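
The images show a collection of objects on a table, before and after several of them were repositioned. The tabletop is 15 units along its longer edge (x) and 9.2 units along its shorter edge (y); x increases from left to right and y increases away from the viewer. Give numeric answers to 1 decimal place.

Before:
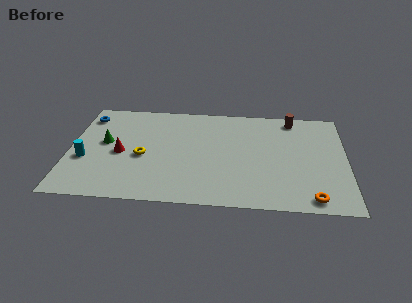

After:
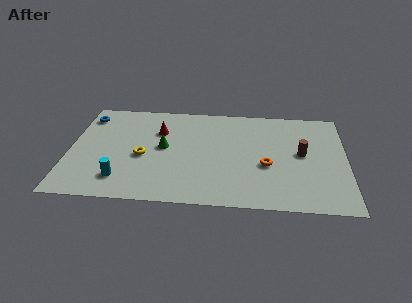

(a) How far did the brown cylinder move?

3.2

From (12.1, 8.1) to (12.6, 4.9), the brown cylinder covered √(0.5² + 3.2²) ≈ 3.2 units.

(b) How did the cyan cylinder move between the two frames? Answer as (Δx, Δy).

(2.0, -1.6)

From the two frames, the cyan cylinder sits at roughly (0.9, 3.5) before and (2.9, 1.9) after.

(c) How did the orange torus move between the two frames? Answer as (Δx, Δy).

(-2.4, 2.7)

The orange torus was at about (13.1, 1.0) and moved to about (10.7, 3.7).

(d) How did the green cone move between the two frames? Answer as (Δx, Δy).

(3.2, -0.2)

From the two frames, the green cone sits at roughly (1.9, 5.1) before and (5.1, 4.9) after.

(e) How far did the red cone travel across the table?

3.0

The red cone moved from about (2.8, 4.2) to (4.8, 6.4), a distance of √(2.0² + 2.2²) ≈ 3.0.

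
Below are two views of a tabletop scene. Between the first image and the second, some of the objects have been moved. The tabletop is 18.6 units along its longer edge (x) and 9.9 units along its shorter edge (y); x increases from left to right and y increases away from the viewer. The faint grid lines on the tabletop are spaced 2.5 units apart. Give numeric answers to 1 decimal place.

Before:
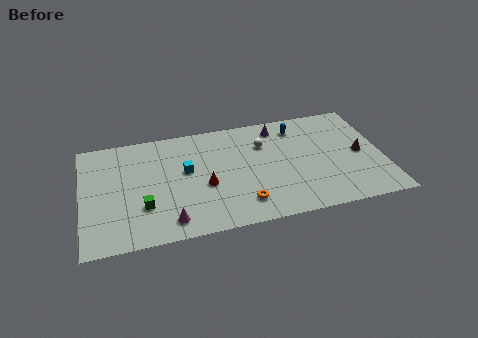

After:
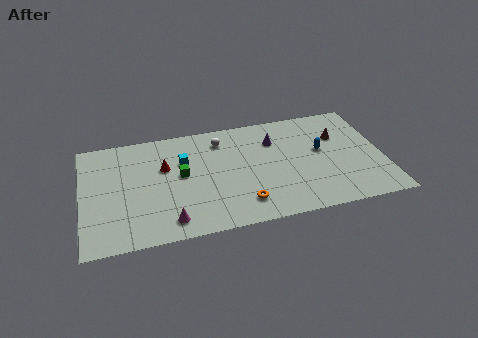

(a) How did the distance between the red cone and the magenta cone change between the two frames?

+1.3

They were about 3.5 units apart before and 4.8 after — 1.3 units further apart.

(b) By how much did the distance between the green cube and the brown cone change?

-3.6

The distance was about 13.6 in the first image and 10.0 in the second, so they moved 3.6 units closer together.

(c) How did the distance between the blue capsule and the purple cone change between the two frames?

+2.0

The distance was about 1.2 in the first image and 3.2 in the second, so they moved 2.0 units further apart.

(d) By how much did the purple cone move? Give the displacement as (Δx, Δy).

(-0.3, -1.2)

The purple cone was at about (12.3, 8.4) and moved to about (12.0, 7.2).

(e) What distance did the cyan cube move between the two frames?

0.9

The cyan cube moved from about (6.4, 5.7) to (6.3, 6.6), a distance of √(0.1² + 0.9²) ≈ 0.9.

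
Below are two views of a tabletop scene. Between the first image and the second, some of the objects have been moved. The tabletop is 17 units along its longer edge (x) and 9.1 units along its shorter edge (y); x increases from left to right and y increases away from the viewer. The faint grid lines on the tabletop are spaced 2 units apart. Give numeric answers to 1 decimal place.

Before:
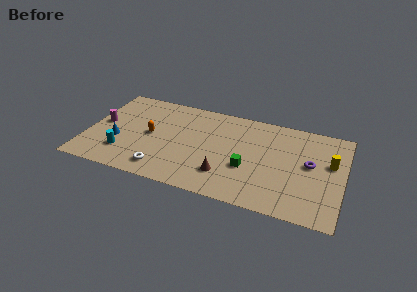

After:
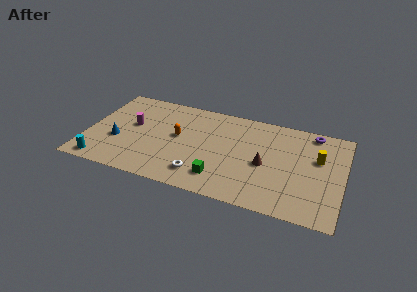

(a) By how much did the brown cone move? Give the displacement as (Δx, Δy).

(2.5, 1.8)

The brown cone was at about (9.4, 2.3) and moved to about (11.9, 4.1).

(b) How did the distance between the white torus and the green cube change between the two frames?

-4.5

Before: roughly 5.8 units apart; after: 1.3. That's 4.5 units closer together.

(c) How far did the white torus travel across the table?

2.5

The white torus was near (5.3, 1.5) before and (7.8, 1.8) after, so it travelled √(2.5² + 0.3²) ≈ 2.5 units.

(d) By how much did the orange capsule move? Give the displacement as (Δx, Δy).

(1.8, 0.4)

The orange capsule was at about (4.2, 4.6) and moved to about (6.0, 5.0).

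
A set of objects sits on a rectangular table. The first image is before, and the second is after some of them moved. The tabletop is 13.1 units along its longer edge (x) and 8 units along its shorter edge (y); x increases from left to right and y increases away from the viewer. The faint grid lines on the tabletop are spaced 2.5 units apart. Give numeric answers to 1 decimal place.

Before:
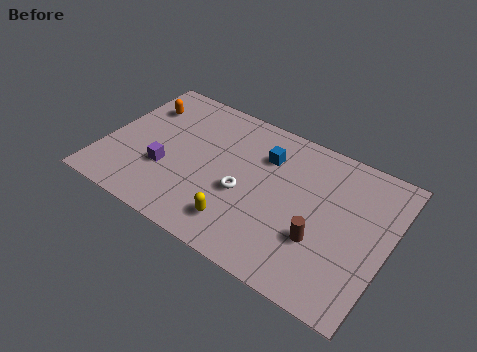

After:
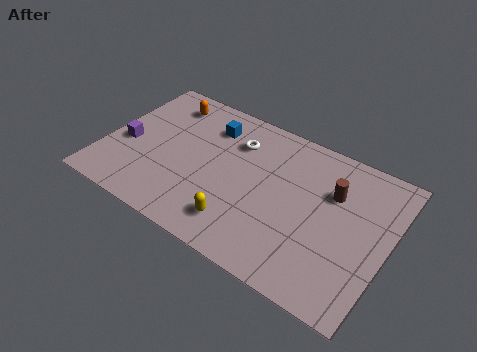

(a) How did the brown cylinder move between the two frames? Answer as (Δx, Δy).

(0.2, 2.7)

From the two frames, the brown cylinder sits at roughly (10.2, 2.7) before and (10.4, 5.4) after.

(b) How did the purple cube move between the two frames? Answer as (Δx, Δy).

(-2.0, 0.6)

From the two frames, the purple cube sits at roughly (3.0, 2.8) before and (1.0, 3.4) after.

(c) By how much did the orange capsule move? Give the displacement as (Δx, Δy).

(1.0, 0.7)

The orange capsule started near (1.3, 5.9) and ended near (2.3, 6.6).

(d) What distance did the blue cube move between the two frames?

2.7

The blue cube moved from about (7.2, 5.8) to (4.5, 6.2), a distance of √(2.7² + 0.4²) ≈ 2.7.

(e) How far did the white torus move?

2.7

The white torus was near (6.6, 3.3) before and (5.8, 5.9) after, so it travelled √(0.8² + 2.6²) ≈ 2.7 units.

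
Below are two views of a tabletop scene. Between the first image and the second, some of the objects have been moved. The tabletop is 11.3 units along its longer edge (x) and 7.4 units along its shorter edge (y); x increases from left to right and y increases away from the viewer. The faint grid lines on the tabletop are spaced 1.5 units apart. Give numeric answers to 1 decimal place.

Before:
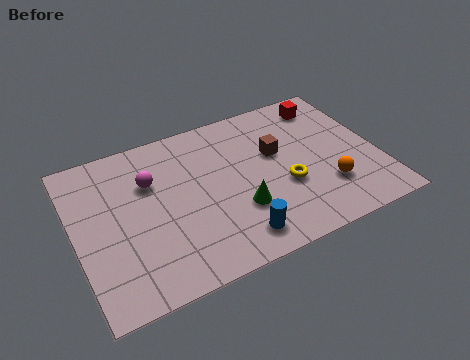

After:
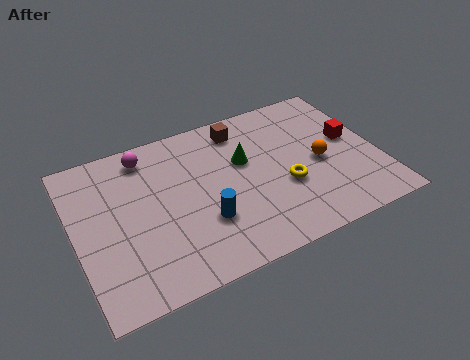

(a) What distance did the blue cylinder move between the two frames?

1.6

From (5.6, 1.2) to (4.6, 2.4), the blue cylinder covered √(1.0² + 1.2²) ≈ 1.6 units.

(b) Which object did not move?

the yellow torus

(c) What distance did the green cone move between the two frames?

2.3

The green cone moved from about (5.9, 2.4) to (6.4, 4.6), a distance of √(0.5² + 2.2²) ≈ 2.3.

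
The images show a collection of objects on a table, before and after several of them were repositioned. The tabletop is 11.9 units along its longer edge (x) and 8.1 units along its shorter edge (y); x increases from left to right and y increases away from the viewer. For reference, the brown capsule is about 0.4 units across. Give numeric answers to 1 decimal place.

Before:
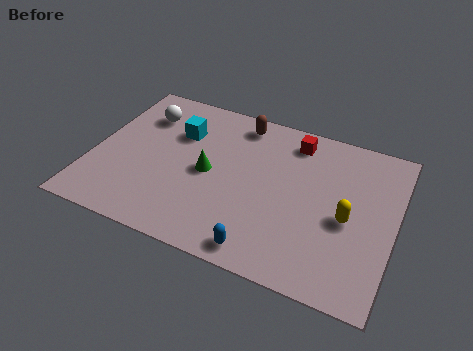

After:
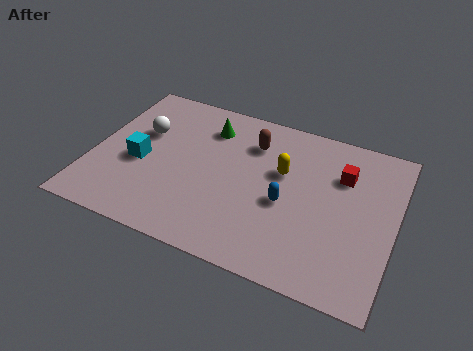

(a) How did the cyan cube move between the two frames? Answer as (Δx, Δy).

(-1.3, -2.1)

From the two frames, the cyan cube sits at roughly (3.2, 5.6) before and (1.9, 3.5) after.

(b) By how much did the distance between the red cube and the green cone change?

+1.2

The distance was about 4.2 in the first image and 5.4 in the second, so they moved 1.2 units further apart.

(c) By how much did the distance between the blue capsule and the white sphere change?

-1.4

They were about 7.5 units apart before and 6.1 after — 1.4 units closer together.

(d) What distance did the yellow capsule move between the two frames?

3.0

The yellow capsule was near (10.1, 3.6) before and (7.4, 5.0) after, so it travelled √(2.7² + 1.4²) ≈ 3.0 units.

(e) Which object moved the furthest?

the yellow capsule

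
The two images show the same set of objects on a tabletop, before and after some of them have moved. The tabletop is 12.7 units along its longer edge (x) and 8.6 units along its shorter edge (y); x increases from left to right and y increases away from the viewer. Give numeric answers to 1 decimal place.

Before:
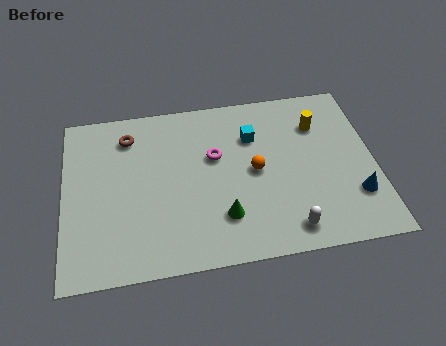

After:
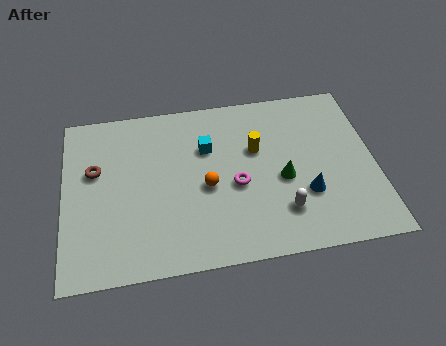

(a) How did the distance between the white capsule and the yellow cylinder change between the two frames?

-1.9

They were about 5.3 units apart before and 3.4 after — 1.9 units closer together.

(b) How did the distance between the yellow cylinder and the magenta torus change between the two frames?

-2.5

They were about 4.4 units apart before and 1.9 after — 2.5 units closer together.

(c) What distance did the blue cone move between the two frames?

2.0

From (11.8, 2.4) to (9.8, 2.8), the blue cone covered √(2.0² + 0.4²) ≈ 2.0 units.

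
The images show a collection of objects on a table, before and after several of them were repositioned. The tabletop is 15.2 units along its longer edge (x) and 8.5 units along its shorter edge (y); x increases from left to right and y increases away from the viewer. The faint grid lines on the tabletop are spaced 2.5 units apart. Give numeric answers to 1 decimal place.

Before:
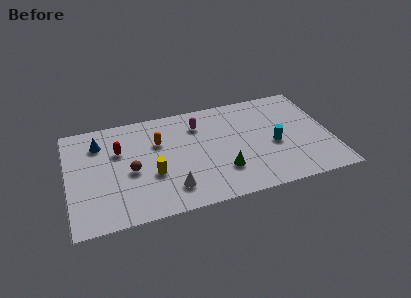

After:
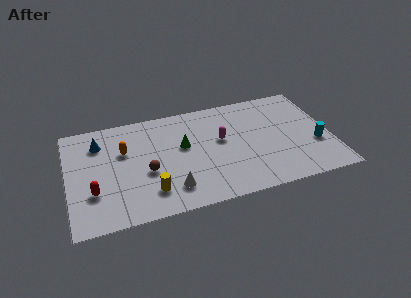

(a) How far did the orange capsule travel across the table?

2.0

From (5.3, 5.7) to (3.3, 5.5), the orange capsule covered √(2.0² + 0.2²) ≈ 2.0 units.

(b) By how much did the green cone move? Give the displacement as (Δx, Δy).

(-2.1, 2.6)

From the two frames, the green cone sits at roughly (8.8, 2.4) before and (6.7, 5.0) after.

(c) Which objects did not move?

the blue cone and the white cone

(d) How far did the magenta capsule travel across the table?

2.0

The magenta capsule moved from about (7.7, 6.5) to (8.9, 4.9), a distance of √(1.2² + 1.6²) ≈ 2.0.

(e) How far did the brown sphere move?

0.9

The brown sphere moved from about (3.6, 3.8) to (4.5, 3.5), a distance of √(0.9² + 0.3²) ≈ 0.9.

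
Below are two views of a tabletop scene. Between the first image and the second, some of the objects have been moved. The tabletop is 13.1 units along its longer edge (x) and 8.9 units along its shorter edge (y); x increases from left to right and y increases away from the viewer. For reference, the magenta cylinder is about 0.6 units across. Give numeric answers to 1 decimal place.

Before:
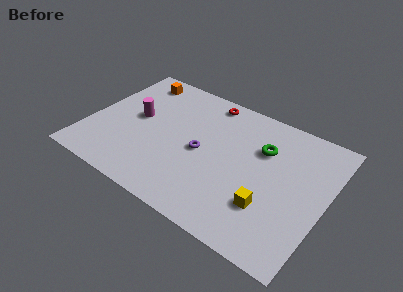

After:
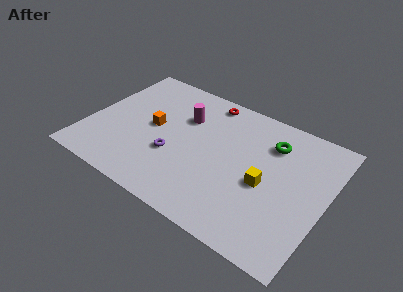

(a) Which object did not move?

the red torus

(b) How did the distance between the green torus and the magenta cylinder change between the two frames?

-2.2

Before: roughly 7.0 units apart; after: 4.8. That's 2.2 units closer together.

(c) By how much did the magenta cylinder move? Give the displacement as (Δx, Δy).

(2.5, 1.3)

From the two frames, the magenta cylinder sits at roughly (2.5, 4.8) before and (5.0, 6.1) after.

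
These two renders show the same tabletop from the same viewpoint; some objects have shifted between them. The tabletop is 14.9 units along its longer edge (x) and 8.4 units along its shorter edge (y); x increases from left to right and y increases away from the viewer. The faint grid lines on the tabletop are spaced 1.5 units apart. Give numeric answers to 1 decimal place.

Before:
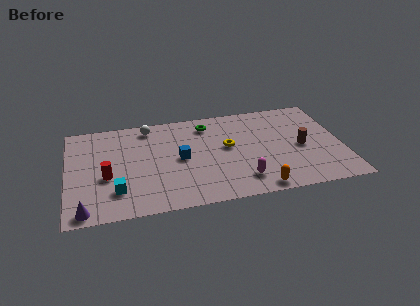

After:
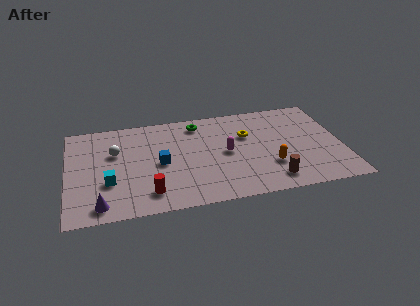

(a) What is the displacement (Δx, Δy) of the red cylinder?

(2.2, -1.8)

The red cylinder was at about (2.1, 3.4) and moved to about (4.3, 1.6).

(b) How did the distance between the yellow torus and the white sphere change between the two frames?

+2.3

The distance was about 4.9 in the first image and 7.2 in the second, so they moved 2.3 units further apart.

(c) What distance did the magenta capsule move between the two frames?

2.6

The magenta capsule was near (9.3, 1.7) before and (8.6, 4.2) after, so it travelled √(0.7² + 2.5²) ≈ 2.6 units.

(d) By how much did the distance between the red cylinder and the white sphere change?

-0.4

They were about 4.6 units apart before and 4.2 after — 0.4 units closer together.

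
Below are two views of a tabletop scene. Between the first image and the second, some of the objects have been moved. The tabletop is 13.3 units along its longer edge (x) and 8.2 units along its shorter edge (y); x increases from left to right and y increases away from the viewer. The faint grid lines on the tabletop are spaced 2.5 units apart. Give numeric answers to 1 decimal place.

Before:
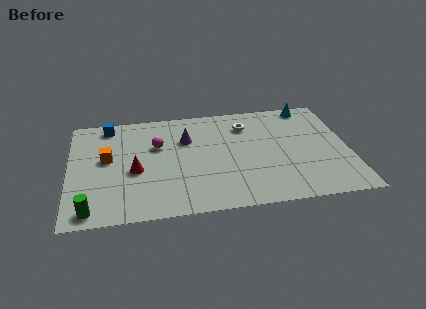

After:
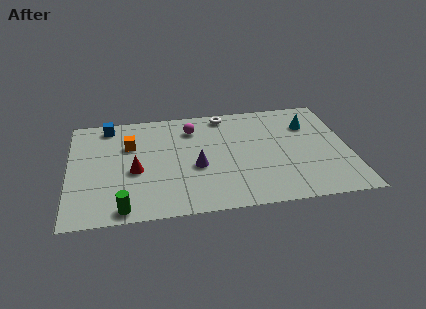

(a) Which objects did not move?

the blue cube and the red cone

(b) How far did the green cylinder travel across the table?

1.5

The green cylinder moved from about (1.0, 0.9) to (2.5, 0.8), a distance of √(1.5² + 0.1²) ≈ 1.5.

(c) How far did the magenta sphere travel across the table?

2.0

The magenta sphere moved from about (4.2, 5.3) to (5.9, 6.4), a distance of √(1.7² + 1.1²) ≈ 2.0.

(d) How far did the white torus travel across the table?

1.4

The white torus was near (8.5, 6.3) before and (7.5, 7.3) after, so it travelled √(1.0² + 1.0²) ≈ 1.4 units.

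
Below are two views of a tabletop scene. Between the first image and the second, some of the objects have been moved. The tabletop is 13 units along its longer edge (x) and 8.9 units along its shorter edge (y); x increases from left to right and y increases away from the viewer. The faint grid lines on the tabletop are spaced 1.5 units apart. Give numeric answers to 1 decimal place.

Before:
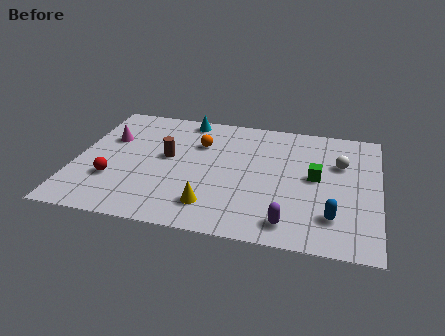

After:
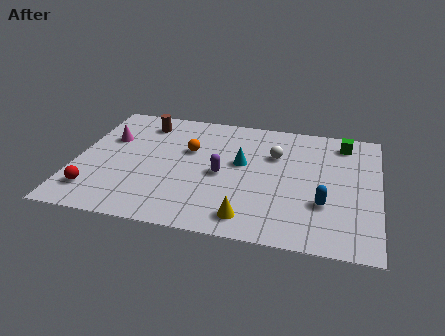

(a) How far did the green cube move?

3.0

The green cube was near (10.3, 4.7) before and (11.4, 7.5) after, so it travelled √(1.1² + 2.8²) ≈ 3.0 units.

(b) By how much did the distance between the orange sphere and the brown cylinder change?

+0.9

The distance was about 1.8 in the first image and 2.7 in the second, so they moved 0.9 units further apart.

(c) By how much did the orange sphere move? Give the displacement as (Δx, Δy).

(-0.4, -0.6)

The orange sphere started near (5.2, 6.2) and ended near (4.8, 5.6).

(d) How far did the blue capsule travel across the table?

0.9

The blue capsule was near (11.1, 2.1) before and (10.7, 2.9) after, so it travelled √(0.4² + 0.8²) ≈ 0.9 units.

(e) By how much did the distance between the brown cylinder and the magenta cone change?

-0.7

Before: roughly 2.8 units apart; after: 2.1. That's 0.7 units closer together.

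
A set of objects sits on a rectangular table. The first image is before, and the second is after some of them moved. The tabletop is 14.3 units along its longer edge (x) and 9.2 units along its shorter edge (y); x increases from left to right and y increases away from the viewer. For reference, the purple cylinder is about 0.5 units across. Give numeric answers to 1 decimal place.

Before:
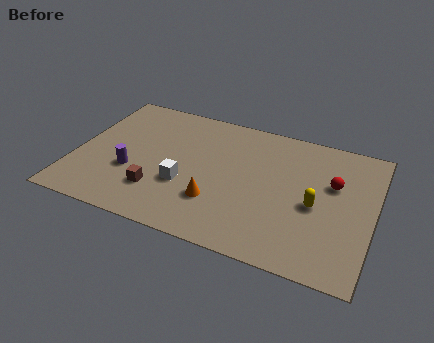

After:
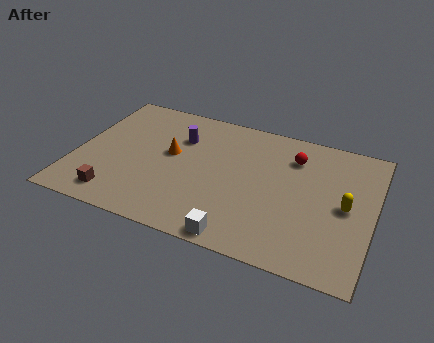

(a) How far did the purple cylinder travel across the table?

3.8

The purple cylinder moved from about (2.8, 3.3) to (4.8, 6.5), a distance of √(2.0² + 3.2²) ≈ 3.8.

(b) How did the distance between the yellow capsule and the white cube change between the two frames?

-0.3

Before: roughly 6.3 units apart; after: 6.0. That's 0.3 units closer together.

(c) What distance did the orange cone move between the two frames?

3.5

The orange cone moved from about (7.0, 2.7) to (4.5, 5.2), a distance of √(2.5² + 2.5²) ≈ 3.5.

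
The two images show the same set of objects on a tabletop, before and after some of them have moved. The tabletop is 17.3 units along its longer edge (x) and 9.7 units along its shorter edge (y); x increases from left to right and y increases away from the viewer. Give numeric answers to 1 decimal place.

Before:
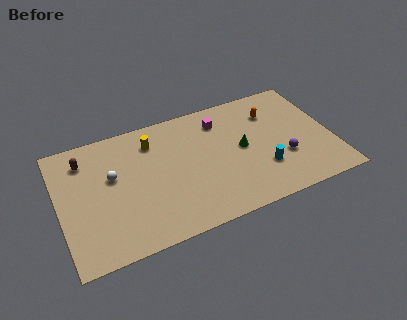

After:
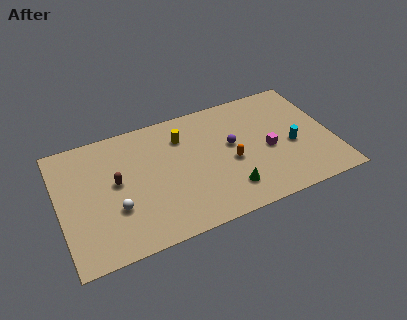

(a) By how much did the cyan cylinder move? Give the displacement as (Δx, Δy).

(2.0, 1.2)

The cyan cylinder was at about (12.7, 2.9) and moved to about (14.7, 4.1).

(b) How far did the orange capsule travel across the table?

4.2

The orange capsule was near (13.8, 7.2) before and (10.8, 4.2) after, so it travelled √(3.0² + 3.0²) ≈ 4.2 units.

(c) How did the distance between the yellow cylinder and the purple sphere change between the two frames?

-5.6

They were about 9.1 units apart before and 3.5 after — 5.6 units closer together.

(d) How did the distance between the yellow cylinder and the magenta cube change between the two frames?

+1.6

The distance was about 4.4 in the first image and 6.0 in the second, so they moved 1.6 units further apart.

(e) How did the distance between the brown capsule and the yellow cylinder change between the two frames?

+0.5

The distance was about 4.3 in the first image and 4.8 in the second, so they moved 0.5 units further apart.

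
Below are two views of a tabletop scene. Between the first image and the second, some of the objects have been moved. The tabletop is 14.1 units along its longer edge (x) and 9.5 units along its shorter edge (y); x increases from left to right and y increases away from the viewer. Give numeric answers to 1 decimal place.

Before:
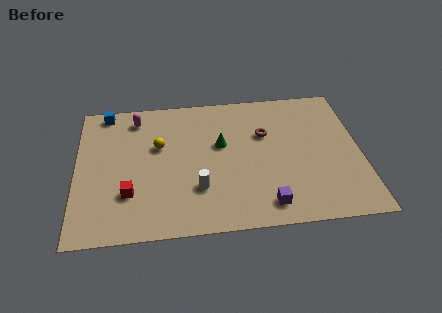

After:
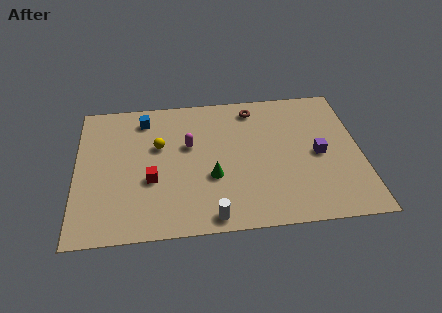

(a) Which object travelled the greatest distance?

the purple cube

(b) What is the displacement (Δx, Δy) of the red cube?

(1.1, 0.8)

The red cube was at about (2.6, 2.8) and moved to about (3.7, 3.6).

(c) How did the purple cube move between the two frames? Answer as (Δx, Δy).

(2.7, 3.1)

The purple cube was at about (9.3, 1.4) and moved to about (12.0, 4.5).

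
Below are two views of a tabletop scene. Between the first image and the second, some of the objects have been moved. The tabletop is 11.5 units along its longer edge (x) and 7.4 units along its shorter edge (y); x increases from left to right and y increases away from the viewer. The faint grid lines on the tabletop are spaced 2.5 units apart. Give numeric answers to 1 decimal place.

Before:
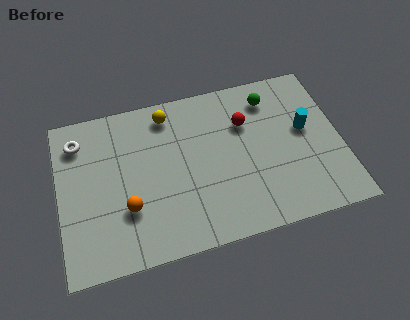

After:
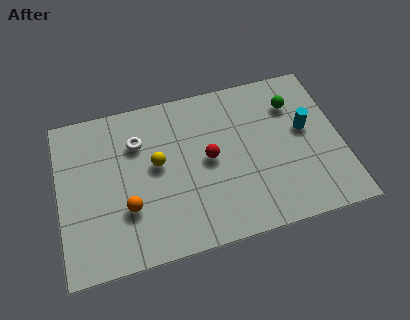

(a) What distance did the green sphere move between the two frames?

1.0

From (8.8, 6.0) to (9.7, 5.5), the green sphere covered √(0.9² + 0.5²) ≈ 1.0 units.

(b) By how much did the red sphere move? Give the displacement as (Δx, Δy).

(-1.6, -1.3)

The red sphere was at about (7.7, 5.1) and moved to about (6.1, 3.8).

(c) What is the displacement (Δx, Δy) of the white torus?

(2.4, -0.6)

The white torus was at about (0.9, 5.9) and moved to about (3.3, 5.3).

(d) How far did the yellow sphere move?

2.3

From (4.6, 6.3) to (4.0, 4.1), the yellow sphere covered √(0.6² + 2.2²) ≈ 2.3 units.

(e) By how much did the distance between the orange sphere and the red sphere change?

-2.0

Before: roughly 5.7 units apart; after: 3.7. That's 2.0 units closer together.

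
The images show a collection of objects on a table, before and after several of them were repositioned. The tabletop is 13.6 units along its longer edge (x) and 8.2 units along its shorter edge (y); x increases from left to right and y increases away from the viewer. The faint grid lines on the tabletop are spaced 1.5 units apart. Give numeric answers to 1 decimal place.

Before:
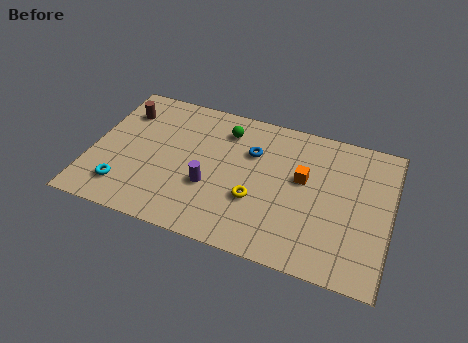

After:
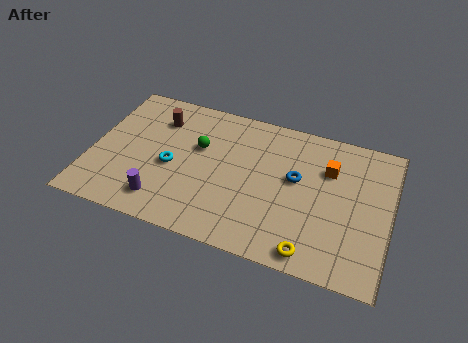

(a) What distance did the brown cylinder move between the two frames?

1.6

The brown cylinder moved from about (1.2, 6.2) to (2.8, 6.2), a distance of √(1.6² + 0.0²) ≈ 1.6.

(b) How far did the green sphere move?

1.8

The green sphere moved from about (5.9, 6.5) to (4.8, 5.1), a distance of √(1.1² + 1.4²) ≈ 1.8.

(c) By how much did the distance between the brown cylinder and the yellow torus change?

+2.0

They were about 7.2 units apart before and 9.2 after — 2.0 units further apart.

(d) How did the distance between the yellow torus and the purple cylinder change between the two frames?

+4.7

The distance was about 2.1 in the first image and 6.8 in the second, so they moved 4.7 units further apart.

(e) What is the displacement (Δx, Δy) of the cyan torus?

(2.0, 1.9)

The cyan torus was at about (1.7, 1.7) and moved to about (3.7, 3.6).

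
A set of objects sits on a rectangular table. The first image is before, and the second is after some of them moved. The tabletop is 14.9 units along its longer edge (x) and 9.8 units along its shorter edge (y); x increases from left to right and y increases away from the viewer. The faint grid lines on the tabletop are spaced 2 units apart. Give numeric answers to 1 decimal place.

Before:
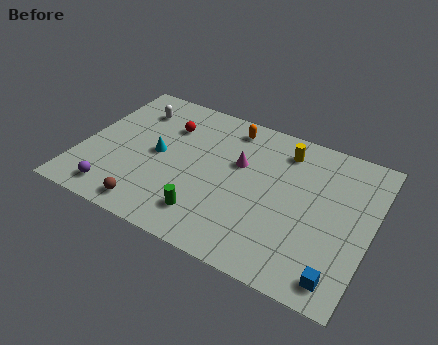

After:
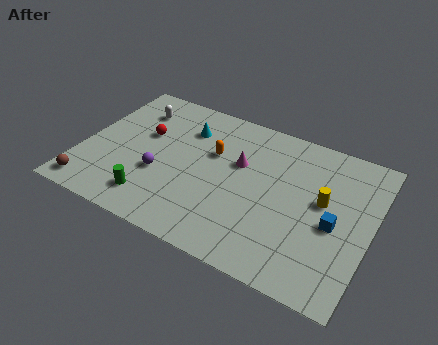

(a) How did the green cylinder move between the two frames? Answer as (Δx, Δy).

(-2.8, -0.2)

The green cylinder started near (6.9, 2.0) and ended near (4.1, 1.8).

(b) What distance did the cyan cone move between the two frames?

2.6

The cyan cone moved from about (3.9, 4.9) to (5.0, 7.3), a distance of √(1.1² + 2.4²) ≈ 2.6.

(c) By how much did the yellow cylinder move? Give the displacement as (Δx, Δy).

(2.3, -2.5)

The yellow cylinder was at about (10.1, 8.0) and moved to about (12.4, 5.5).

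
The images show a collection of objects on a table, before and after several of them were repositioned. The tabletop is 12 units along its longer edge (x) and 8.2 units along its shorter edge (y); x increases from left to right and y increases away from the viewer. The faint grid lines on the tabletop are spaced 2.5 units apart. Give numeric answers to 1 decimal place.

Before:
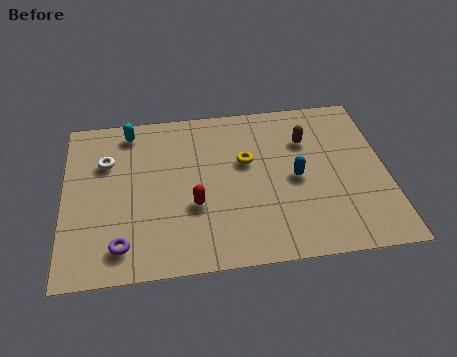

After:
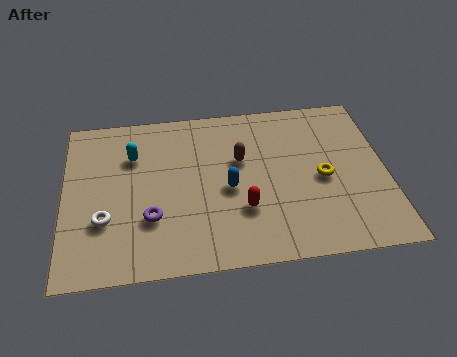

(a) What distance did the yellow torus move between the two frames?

3.0

From (6.8, 5.0) to (9.6, 3.8), the yellow torus covered √(2.8² + 1.2²) ≈ 3.0 units.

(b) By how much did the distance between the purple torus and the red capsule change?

+0.3

Before: roughly 3.1 units apart; after: 3.4. That's 0.3 units further apart.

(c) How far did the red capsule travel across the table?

1.8

The red capsule was near (4.8, 3.0) before and (6.6, 2.6) after, so it travelled √(1.8² + 0.4²) ≈ 1.8 units.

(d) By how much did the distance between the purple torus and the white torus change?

-2.5

The distance was about 4.2 in the first image and 1.7 in the second, so they moved 2.5 units closer together.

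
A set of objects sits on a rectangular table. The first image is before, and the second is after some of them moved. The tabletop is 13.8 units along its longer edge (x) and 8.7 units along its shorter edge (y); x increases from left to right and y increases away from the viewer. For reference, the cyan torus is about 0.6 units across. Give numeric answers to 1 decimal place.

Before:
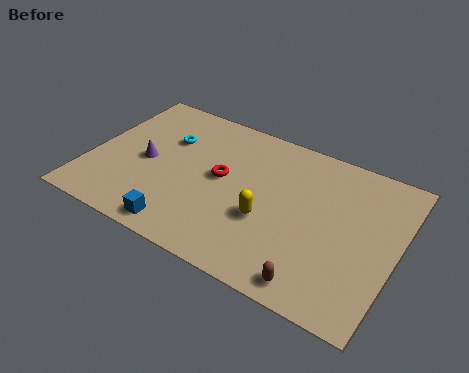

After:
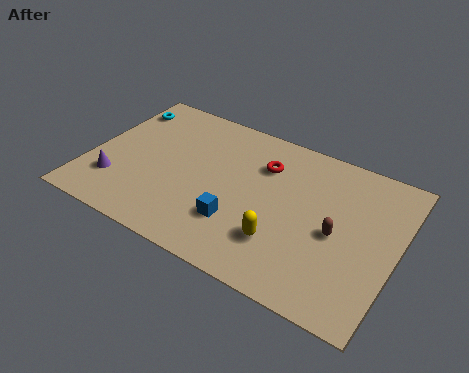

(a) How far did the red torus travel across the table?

2.3

From (5.9, 4.7) to (7.6, 6.3), the red torus covered √(1.7² + 1.6²) ≈ 2.3 units.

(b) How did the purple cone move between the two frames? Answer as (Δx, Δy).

(-1.1, -1.8)

The purple cone was at about (2.5, 4.1) and moved to about (1.4, 2.3).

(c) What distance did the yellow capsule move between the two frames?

1.2

The yellow capsule was near (8.2, 3.3) before and (9.0, 2.4) after, so it travelled √(0.8² + 0.9²) ≈ 1.2 units.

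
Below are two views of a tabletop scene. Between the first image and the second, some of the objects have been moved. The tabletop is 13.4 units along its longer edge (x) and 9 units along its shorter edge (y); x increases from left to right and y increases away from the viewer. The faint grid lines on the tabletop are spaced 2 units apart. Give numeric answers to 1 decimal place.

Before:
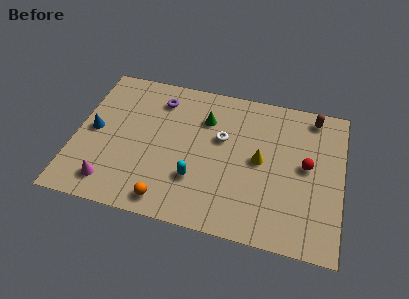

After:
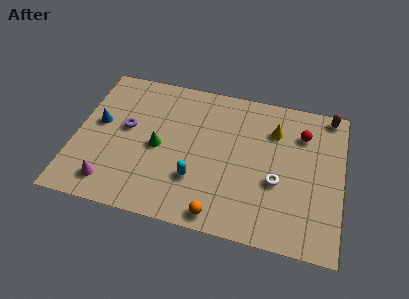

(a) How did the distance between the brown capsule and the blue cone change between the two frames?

+0.5

The distance was about 11.4 in the first image and 11.9 in the second, so they moved 0.5 units further apart.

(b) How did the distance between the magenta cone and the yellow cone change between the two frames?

+1.5

The distance was about 7.9 in the first image and 9.4 in the second, so they moved 1.5 units further apart.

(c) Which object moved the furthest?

the white torus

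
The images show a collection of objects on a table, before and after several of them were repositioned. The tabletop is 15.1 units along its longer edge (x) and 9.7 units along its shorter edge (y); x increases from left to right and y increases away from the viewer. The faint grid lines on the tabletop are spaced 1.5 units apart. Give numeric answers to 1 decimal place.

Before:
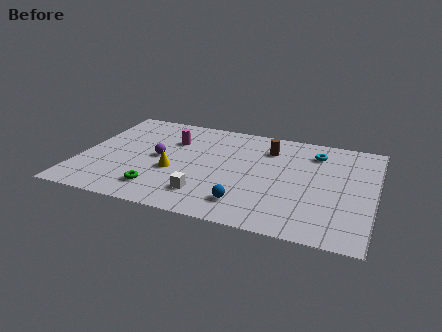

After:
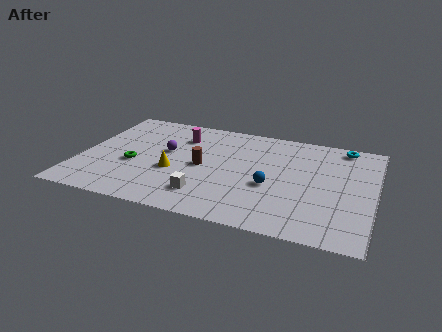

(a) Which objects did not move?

the white cube and the yellow cone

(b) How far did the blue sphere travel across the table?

2.3

From (8.8, 1.9) to (9.9, 3.9), the blue sphere covered √(1.1² + 2.0²) ≈ 2.3 units.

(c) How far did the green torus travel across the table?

2.5

The green torus was near (4.3, 1.9) before and (2.8, 3.9) after, so it travelled √(1.5² + 2.0²) ≈ 2.5 units.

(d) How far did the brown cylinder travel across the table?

4.2

The brown cylinder was near (9.5, 7.4) before and (6.3, 4.7) after, so it travelled √(3.2² + 2.7²) ≈ 4.2 units.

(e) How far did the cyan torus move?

1.7

From (11.9, 7.7) to (13.3, 8.7), the cyan torus covered √(1.4² + 1.0²) ≈ 1.7 units.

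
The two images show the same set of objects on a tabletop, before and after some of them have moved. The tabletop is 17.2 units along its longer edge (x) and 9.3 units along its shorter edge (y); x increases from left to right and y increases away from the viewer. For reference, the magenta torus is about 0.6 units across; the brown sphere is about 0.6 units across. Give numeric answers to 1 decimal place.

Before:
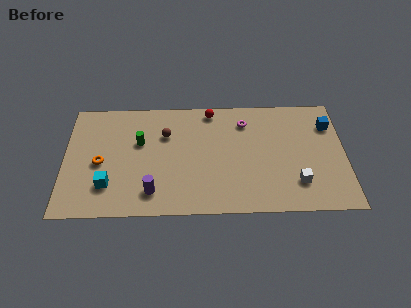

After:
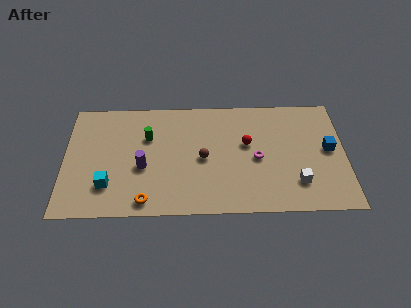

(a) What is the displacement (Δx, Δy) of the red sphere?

(2.2, -2.8)

The red sphere started near (9.0, 8.3) and ended near (11.2, 5.5).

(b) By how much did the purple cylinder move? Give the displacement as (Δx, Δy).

(-0.6, 2.0)

The purple cylinder started near (5.4, 1.8) and ended near (4.8, 3.8).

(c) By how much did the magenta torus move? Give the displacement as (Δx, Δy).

(0.7, -3.0)

The magenta torus started near (11.1, 7.3) and ended near (11.8, 4.3).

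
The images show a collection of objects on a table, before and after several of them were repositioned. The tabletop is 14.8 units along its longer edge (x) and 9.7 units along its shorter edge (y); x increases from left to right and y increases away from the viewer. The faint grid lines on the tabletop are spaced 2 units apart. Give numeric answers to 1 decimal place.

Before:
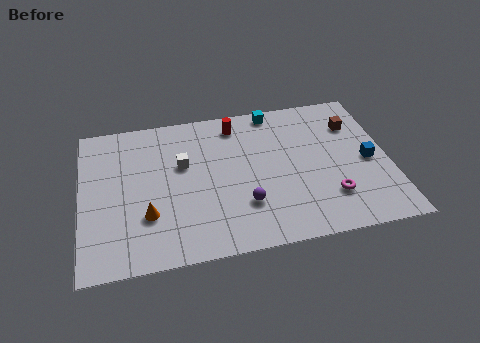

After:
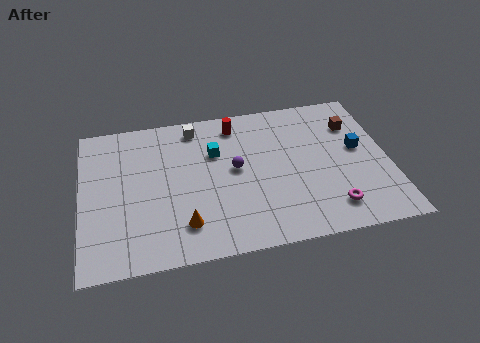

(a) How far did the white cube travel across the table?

2.5

From (4.9, 6.0) to (5.6, 8.4), the white cube covered √(0.7² + 2.4²) ≈ 2.5 units.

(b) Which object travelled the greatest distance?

the cyan cube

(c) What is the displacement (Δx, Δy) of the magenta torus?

(0.0, -0.7)

The magenta torus was at about (11.8, 2.5) and moved to about (11.8, 1.8).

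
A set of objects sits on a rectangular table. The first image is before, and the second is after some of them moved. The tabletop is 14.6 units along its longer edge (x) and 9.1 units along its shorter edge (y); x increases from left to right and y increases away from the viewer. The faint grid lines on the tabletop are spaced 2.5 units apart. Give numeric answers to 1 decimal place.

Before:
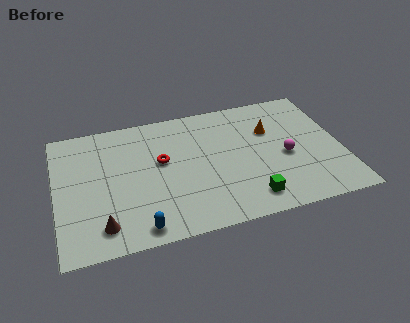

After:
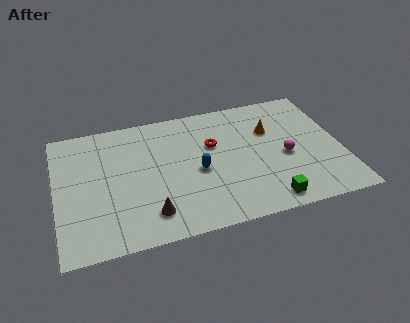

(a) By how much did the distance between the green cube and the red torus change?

-0.4

Before: roughly 5.7 units apart; after: 5.3. That's 0.4 units closer together.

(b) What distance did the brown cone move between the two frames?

2.4

The brown cone moved from about (2.2, 1.6) to (4.6, 1.8), a distance of √(2.4² + 0.2²) ≈ 2.4.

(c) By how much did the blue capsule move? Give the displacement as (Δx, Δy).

(3.2, 3.1)

From the two frames, the blue capsule sits at roughly (4.0, 1.0) before and (7.2, 4.1) after.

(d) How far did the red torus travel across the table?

2.7

From (5.4, 5.3) to (8.1, 5.8), the red torus covered √(2.7² + 0.5²) ≈ 2.7 units.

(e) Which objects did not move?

the magenta sphere and the orange cone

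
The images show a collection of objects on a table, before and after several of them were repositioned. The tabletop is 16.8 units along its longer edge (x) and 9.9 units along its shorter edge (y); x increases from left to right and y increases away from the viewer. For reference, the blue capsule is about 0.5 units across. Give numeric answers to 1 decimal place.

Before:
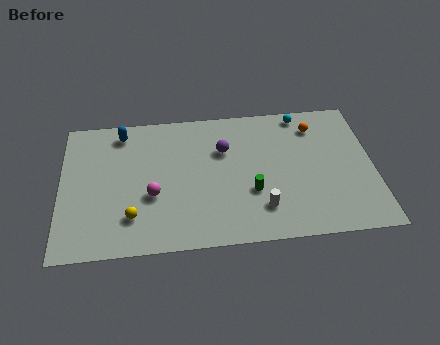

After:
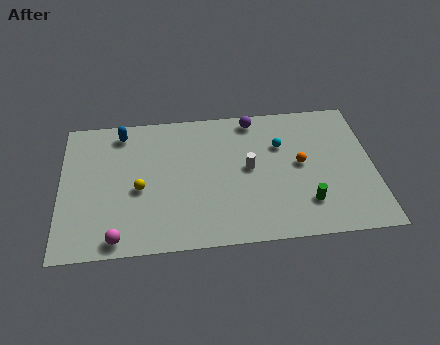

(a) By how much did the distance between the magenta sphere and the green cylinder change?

+4.9

They were about 5.3 units apart before and 10.2 after — 4.9 units further apart.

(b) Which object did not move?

the blue capsule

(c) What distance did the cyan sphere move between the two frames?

2.5

The cyan sphere was near (13.1, 8.9) before and (11.9, 6.7) after, so it travelled √(1.2² + 2.2²) ≈ 2.5 units.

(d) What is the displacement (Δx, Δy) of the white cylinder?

(-0.6, 2.9)

The white cylinder was at about (10.7, 2.3) and moved to about (10.1, 5.2).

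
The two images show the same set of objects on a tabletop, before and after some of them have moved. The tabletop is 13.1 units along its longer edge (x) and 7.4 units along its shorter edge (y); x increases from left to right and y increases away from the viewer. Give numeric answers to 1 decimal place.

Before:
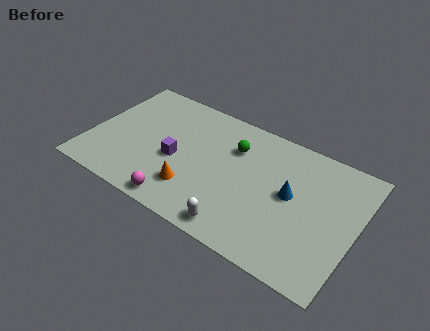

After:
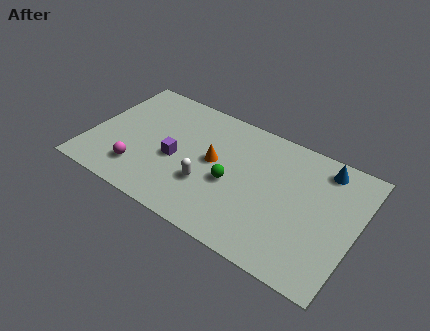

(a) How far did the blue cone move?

2.6

The blue cone was near (9.9, 4.0) before and (11.2, 6.3) after, so it travelled √(1.3² + 2.3²) ≈ 2.6 units.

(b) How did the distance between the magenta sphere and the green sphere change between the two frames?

-0.3

The distance was about 4.9 in the first image and 4.6 in the second, so they moved 0.3 units closer together.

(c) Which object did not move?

the purple cube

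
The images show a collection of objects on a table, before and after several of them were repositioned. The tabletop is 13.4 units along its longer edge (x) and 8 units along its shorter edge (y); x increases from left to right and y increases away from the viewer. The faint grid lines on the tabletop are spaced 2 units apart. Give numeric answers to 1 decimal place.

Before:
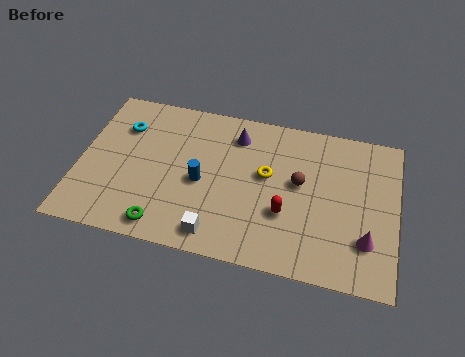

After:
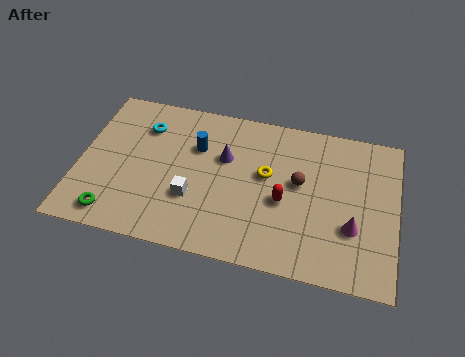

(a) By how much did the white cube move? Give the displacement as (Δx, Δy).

(-1.1, 1.6)

The white cube started near (6.0, 1.1) and ended near (4.9, 2.7).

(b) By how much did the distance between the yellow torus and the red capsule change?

-0.6

The distance was about 2.0 in the first image and 1.4 in the second, so they moved 0.6 units closer together.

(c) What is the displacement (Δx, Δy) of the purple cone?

(-0.4, -1.3)

The purple cone was at about (6.5, 6.4) and moved to about (6.1, 5.1).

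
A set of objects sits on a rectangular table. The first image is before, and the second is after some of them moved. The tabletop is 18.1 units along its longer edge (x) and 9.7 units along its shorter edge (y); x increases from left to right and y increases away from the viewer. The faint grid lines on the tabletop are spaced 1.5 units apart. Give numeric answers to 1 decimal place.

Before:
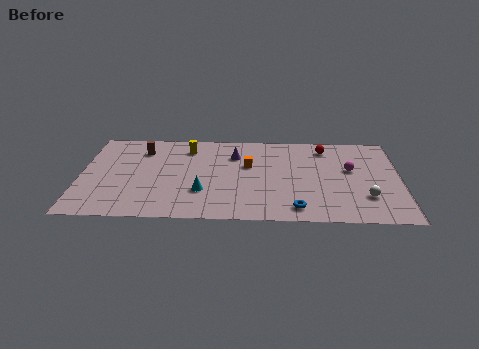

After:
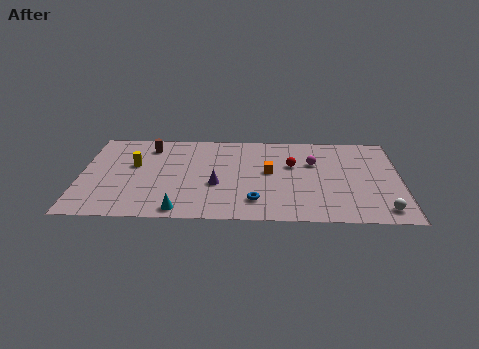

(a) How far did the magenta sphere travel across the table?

2.2

The magenta sphere was near (15.3, 5.7) before and (13.2, 6.4) after, so it travelled √(2.1² + 0.7²) ≈ 2.2 units.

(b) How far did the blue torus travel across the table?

2.4

The blue torus was near (12.2, 1.4) before and (9.9, 2.1) after, so it travelled √(2.3² + 0.7²) ≈ 2.4 units.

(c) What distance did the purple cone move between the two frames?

3.4

The purple cone moved from about (8.7, 7.1) to (7.7, 3.8), a distance of √(1.0² + 3.3²) ≈ 3.4.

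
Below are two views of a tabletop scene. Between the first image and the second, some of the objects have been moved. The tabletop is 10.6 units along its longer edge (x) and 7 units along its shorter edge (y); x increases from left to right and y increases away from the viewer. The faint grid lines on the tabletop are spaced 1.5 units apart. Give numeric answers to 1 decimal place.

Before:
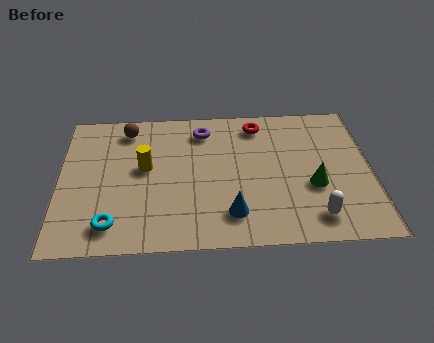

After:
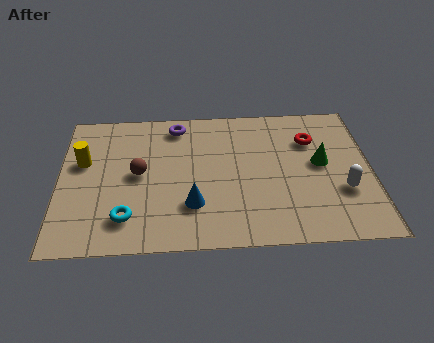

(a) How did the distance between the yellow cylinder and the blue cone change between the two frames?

+0.6

Before: roughly 3.8 units apart; after: 4.4. That's 0.6 units further apart.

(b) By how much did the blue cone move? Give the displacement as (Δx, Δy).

(-1.3, 0.5)

The blue cone started near (5.8, 1.5) and ended near (4.5, 2.0).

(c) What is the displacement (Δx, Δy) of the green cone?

(0.3, 1.1)

The green cone was at about (8.6, 2.7) and moved to about (8.9, 3.8).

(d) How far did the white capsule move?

1.6

From (8.6, 1.2) to (9.6, 2.4), the white capsule covered √(1.0² + 1.2²) ≈ 1.6 units.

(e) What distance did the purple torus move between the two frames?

0.9

The purple torus was near (4.9, 5.7) before and (4.0, 6.0) after, so it travelled √(0.9² + 0.3²) ≈ 0.9 units.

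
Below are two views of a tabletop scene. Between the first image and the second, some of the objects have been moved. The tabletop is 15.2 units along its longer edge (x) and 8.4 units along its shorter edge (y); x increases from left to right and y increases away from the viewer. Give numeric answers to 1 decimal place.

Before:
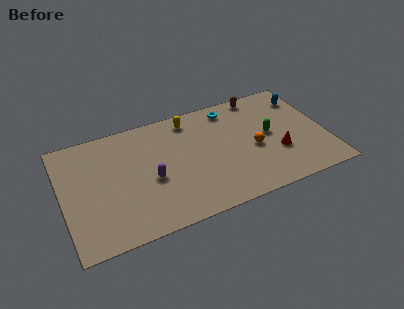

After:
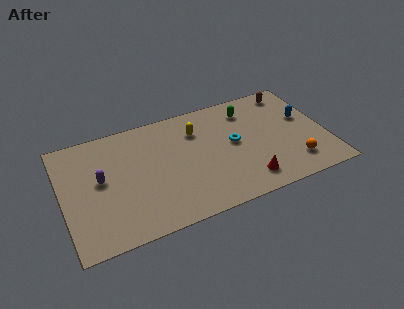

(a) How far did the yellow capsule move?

1.0

From (7.6, 7.2) to (7.9, 6.2), the yellow capsule covered √(0.3² + 1.0²) ≈ 1.0 units.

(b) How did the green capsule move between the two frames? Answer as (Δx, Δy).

(-1.0, 2.3)

The green capsule started near (12.0, 4.4) and ended near (11.0, 6.7).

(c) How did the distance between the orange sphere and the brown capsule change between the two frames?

+1.5

They were about 4.0 units apart before and 5.5 after — 1.5 units further apart.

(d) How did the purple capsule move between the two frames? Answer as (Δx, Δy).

(-2.8, 1.0)

The purple capsule was at about (5.0, 3.6) and moved to about (2.2, 4.6).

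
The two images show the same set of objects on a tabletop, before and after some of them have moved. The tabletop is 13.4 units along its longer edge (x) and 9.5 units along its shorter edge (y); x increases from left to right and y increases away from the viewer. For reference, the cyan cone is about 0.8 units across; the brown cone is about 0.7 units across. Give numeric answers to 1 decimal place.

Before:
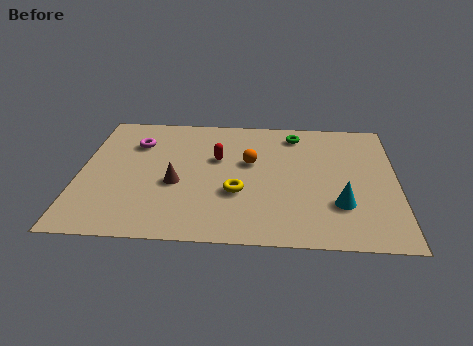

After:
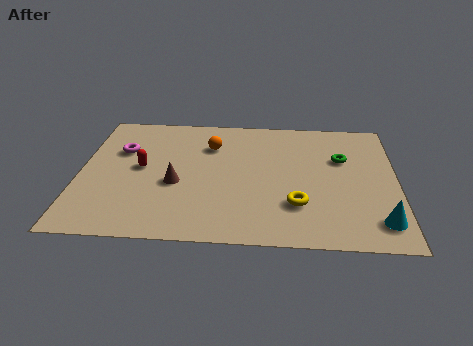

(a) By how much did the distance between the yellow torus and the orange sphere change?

+3.2

The distance was about 2.4 in the first image and 5.6 in the second, so they moved 3.2 units further apart.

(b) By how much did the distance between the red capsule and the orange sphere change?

+2.1

Before: roughly 1.4 units apart; after: 3.5. That's 2.1 units further apart.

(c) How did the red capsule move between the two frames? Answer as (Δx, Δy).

(-3.2, -0.9)

From the two frames, the red capsule sits at roughly (5.8, 5.9) before and (2.6, 5.0) after.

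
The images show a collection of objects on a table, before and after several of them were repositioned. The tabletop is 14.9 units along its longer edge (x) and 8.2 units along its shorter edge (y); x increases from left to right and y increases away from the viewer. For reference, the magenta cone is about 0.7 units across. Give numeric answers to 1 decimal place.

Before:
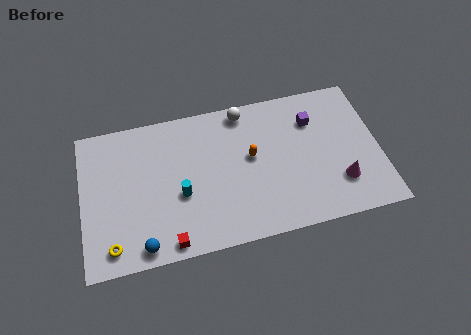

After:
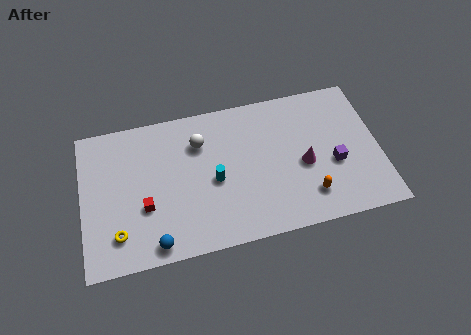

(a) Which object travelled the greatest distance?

the orange capsule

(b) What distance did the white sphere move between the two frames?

2.6

The white sphere was near (8.3, 7.3) before and (6.0, 6.0) after, so it travelled √(2.3² + 1.3²) ≈ 2.6 units.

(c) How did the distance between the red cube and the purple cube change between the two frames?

+0.4

The distance was about 9.1 in the first image and 9.5 in the second, so they moved 0.4 units further apart.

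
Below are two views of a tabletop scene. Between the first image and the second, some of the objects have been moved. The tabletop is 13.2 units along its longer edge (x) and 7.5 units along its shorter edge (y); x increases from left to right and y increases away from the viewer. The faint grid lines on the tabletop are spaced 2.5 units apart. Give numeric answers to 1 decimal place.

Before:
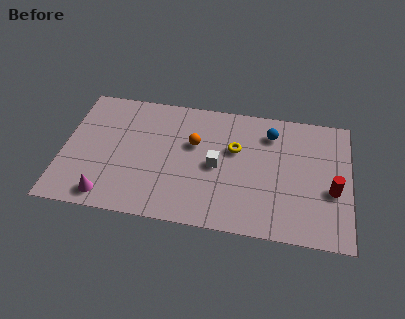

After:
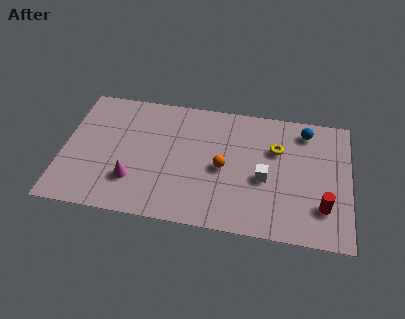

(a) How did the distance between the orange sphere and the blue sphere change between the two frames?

+0.9

They were about 3.7 units apart before and 4.6 after — 0.9 units further apart.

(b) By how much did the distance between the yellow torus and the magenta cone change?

+0.3

They were about 6.8 units apart before and 7.1 after — 0.3 units further apart.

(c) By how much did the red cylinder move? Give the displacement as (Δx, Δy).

(-0.4, -1.0)

From the two frames, the red cylinder sits at roughly (12.4, 3.0) before and (12.0, 2.0) after.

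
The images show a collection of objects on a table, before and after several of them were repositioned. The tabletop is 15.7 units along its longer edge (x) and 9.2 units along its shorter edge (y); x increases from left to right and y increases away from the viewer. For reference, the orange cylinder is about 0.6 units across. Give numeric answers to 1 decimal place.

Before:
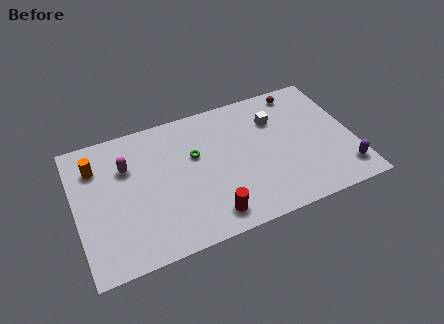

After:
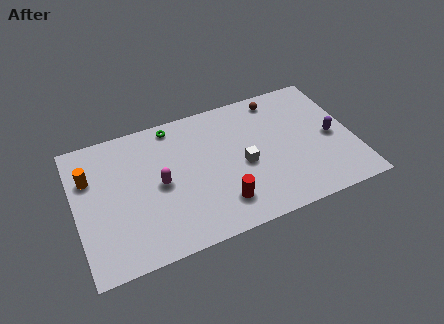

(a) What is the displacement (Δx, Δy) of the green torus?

(-1.0, 2.5)

From the two frames, the green torus sits at roughly (6.8, 5.7) before and (5.8, 8.2) after.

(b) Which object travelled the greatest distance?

the white cube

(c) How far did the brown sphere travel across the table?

1.3

From (13.1, 8.1) to (11.8, 8.0), the brown sphere covered √(1.3² + 0.1²) ≈ 1.3 units.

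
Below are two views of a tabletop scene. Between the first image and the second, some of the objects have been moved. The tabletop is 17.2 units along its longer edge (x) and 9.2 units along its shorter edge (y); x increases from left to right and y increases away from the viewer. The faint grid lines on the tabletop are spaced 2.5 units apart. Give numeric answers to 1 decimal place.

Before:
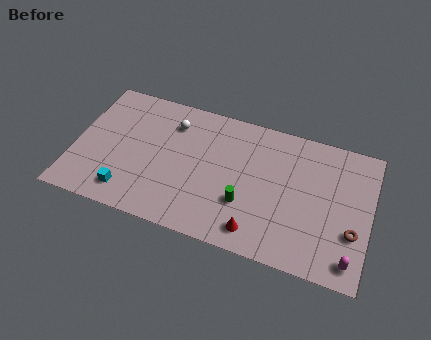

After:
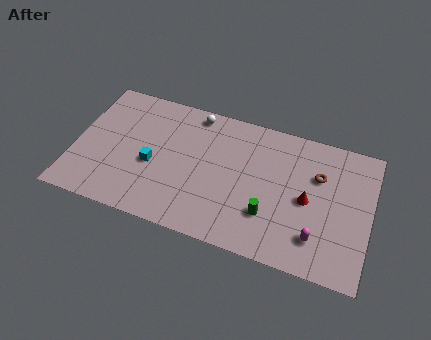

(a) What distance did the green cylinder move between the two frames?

1.4

The green cylinder moved from about (10.1, 3.0) to (11.5, 2.7), a distance of √(1.4² + 0.3²) ≈ 1.4.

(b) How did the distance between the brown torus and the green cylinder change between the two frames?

-1.8

They were about 6.2 units apart before and 4.4 after — 1.8 units closer together.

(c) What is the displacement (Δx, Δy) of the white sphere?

(1.2, 1.1)

The white sphere started near (5.5, 7.1) and ended near (6.7, 8.2).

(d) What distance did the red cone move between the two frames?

4.0

The red cone was near (10.9, 1.4) before and (13.6, 4.4) after, so it travelled √(2.7² + 3.0²) ≈ 4.0 units.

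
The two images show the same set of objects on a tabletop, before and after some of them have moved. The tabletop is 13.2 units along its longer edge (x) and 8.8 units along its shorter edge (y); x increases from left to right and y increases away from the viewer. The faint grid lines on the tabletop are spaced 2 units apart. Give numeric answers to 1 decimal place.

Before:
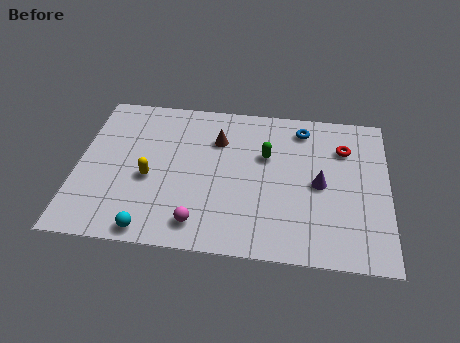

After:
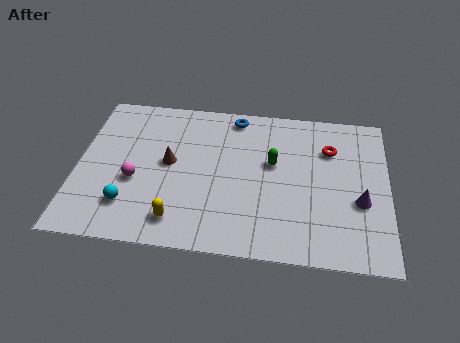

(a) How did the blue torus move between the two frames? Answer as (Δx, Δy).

(-2.9, 0.4)

The blue torus started near (9.5, 7.4) and ended near (6.6, 7.8).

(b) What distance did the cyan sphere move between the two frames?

1.6

The cyan sphere moved from about (3.3, 0.8) to (2.3, 2.1), a distance of √(1.0² + 1.3²) ≈ 1.6.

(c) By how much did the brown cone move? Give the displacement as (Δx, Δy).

(-2.0, -1.6)

The brown cone was at about (5.9, 6.3) and moved to about (3.9, 4.7).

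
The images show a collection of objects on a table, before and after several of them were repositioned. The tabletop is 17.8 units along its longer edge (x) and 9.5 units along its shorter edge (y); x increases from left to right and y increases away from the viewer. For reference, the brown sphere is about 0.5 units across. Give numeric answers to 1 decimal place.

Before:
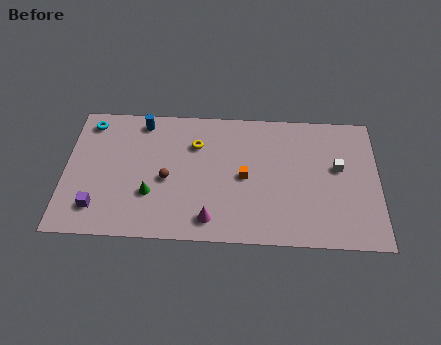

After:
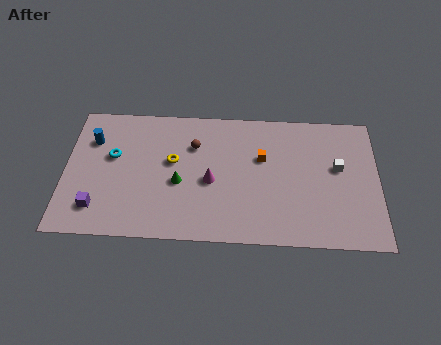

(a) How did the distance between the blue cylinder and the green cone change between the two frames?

+0.5

The distance was about 5.2 in the first image and 5.7 in the second, so they moved 0.5 units further apart.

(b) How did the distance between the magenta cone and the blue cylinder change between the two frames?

-0.6

The distance was about 7.9 in the first image and 7.3 in the second, so they moved 0.6 units closer together.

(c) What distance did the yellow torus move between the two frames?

1.8

The yellow torus moved from about (7.4, 6.8) to (6.1, 5.5), a distance of √(1.3² + 1.3²) ≈ 1.8.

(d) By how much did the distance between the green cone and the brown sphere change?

+1.4

Before: roughly 1.4 units apart; after: 2.8. That's 1.4 units further apart.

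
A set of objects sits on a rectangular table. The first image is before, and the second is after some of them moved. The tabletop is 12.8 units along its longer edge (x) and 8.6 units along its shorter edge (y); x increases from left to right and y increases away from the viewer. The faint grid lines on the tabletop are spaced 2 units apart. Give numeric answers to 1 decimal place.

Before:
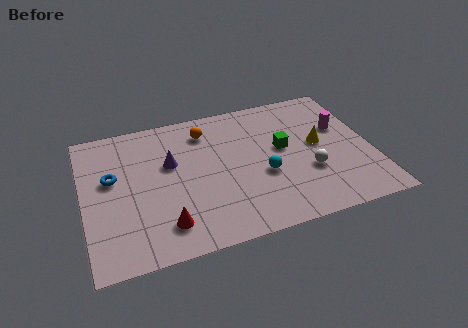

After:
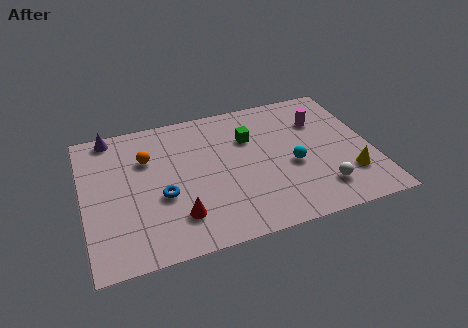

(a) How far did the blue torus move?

2.7

From (1.3, 5.1) to (3.4, 3.4), the blue torus covered √(2.1² + 1.7²) ≈ 2.7 units.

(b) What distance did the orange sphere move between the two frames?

2.9

From (5.6, 6.9) to (2.9, 5.9), the orange sphere covered √(2.7² + 1.0²) ≈ 2.9 units.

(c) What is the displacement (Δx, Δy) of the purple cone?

(-2.5, 2.5)

From the two frames, the purple cone sits at roughly (3.9, 5.3) before and (1.4, 7.8) after.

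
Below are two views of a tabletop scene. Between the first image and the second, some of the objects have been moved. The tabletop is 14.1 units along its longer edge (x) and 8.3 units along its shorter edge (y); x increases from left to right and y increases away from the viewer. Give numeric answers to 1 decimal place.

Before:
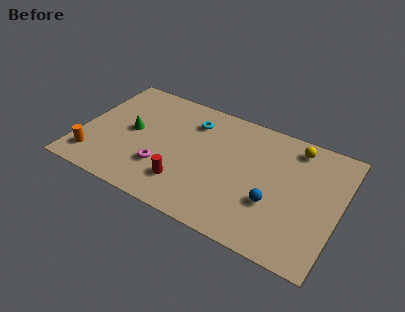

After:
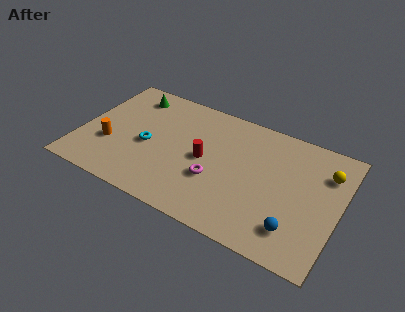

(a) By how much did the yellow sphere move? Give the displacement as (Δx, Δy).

(1.8, -1.0)

The yellow sphere was at about (11.4, 7.1) and moved to about (13.2, 6.1).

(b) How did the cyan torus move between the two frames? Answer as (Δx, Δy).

(-2.1, -2.7)

The cyan torus was at about (5.8, 6.4) and moved to about (3.7, 3.7).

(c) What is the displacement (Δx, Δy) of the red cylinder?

(0.8, 2.1)

From the two frames, the red cylinder sits at roughly (6.0, 2.0) before and (6.8, 4.1) after.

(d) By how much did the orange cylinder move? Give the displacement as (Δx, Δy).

(0.7, 1.3)

The orange cylinder was at about (1.0, 1.6) and moved to about (1.7, 2.9).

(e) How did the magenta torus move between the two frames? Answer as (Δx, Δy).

(2.8, 0.5)

The magenta torus started near (4.7, 2.5) and ended near (7.5, 3.0).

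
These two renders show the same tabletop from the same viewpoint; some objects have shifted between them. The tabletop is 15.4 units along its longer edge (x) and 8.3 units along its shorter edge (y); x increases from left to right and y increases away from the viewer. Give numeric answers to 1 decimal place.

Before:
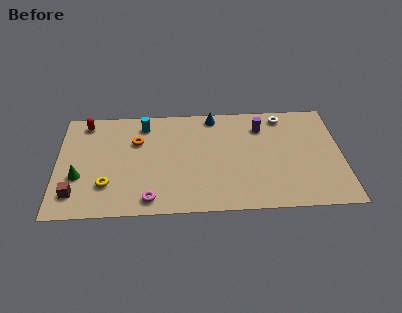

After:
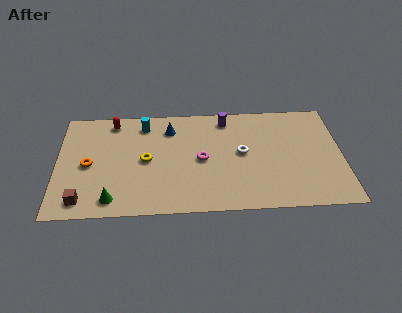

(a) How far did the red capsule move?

1.5

The red capsule was near (1.5, 7.2) before and (3.0, 7.2) after, so it travelled √(1.5² + 0.0²) ≈ 1.5 units.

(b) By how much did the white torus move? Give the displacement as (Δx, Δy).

(-2.3, -2.8)

The white torus started near (12.3, 7.2) and ended near (10.0, 4.4).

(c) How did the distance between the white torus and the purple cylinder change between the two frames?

+1.4

Before: roughly 1.4 units apart; after: 2.8. That's 1.4 units further apart.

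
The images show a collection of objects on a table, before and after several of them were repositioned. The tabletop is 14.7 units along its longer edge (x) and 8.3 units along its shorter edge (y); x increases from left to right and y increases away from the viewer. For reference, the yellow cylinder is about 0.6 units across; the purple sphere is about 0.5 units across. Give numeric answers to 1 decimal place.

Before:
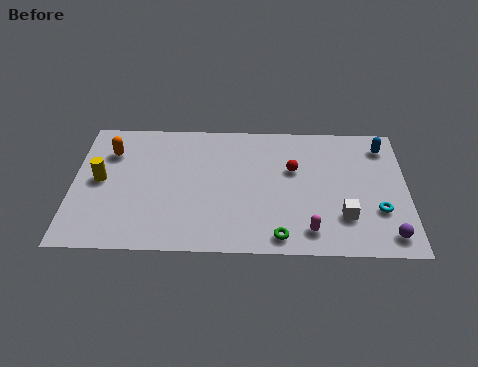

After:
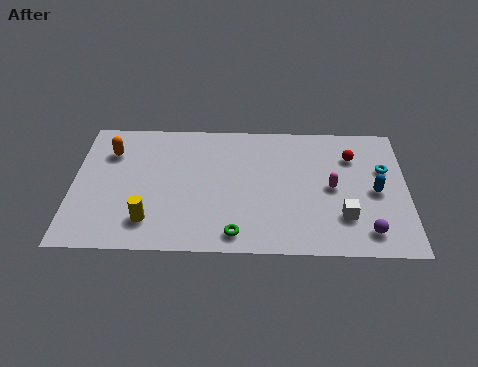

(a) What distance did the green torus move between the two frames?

1.9

From (9.1, 1.0) to (7.2, 1.1), the green torus covered √(1.9² + 0.1²) ≈ 1.9 units.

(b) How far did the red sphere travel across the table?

2.8

The red sphere moved from about (9.7, 5.2) to (12.3, 6.1), a distance of √(2.6² + 0.9²) ≈ 2.8.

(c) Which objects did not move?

the orange capsule and the white cube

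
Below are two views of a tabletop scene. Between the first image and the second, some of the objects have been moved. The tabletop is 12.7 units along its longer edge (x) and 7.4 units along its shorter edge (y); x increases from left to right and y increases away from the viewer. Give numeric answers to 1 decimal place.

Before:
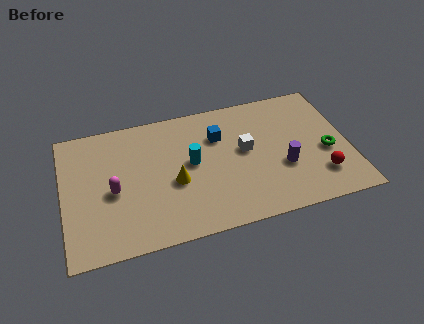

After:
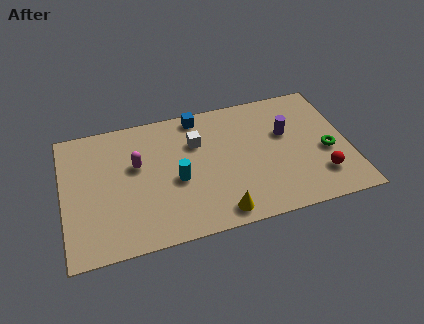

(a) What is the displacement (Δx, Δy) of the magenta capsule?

(1.1, 1.2)

The magenta capsule was at about (2.2, 3.3) and moved to about (3.3, 4.5).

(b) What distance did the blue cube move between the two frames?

1.6

From (7.0, 5.2) to (6.2, 6.6), the blue cube covered √(0.8² + 1.4²) ≈ 1.6 units.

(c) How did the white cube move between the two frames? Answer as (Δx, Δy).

(-2.1, 1.0)

The white cube was at about (8.1, 4.1) and moved to about (6.0, 5.1).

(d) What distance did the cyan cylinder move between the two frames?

1.1

From (5.7, 4.0) to (5.0, 3.2), the cyan cylinder covered √(0.7² + 0.8²) ≈ 1.1 units.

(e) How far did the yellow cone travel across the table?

2.8

The yellow cone was near (4.9, 3.1) before and (6.7, 0.9) after, so it travelled √(1.8² + 2.2²) ≈ 2.8 units.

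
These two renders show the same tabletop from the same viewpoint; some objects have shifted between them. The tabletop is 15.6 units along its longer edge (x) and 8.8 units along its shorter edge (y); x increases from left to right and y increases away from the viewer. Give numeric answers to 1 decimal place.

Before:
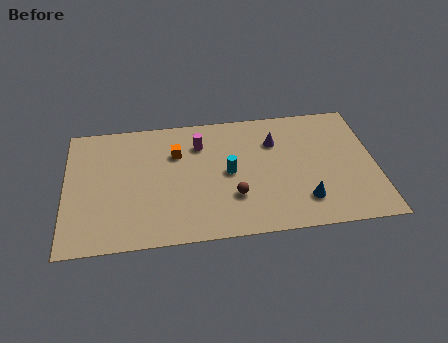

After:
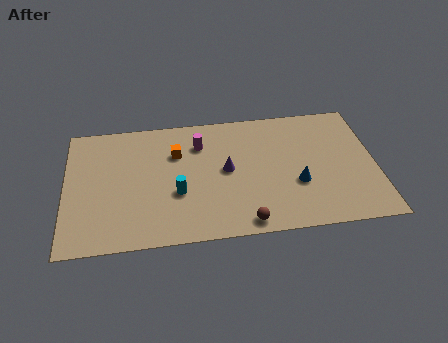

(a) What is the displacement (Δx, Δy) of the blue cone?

(-0.3, 1.2)

From the two frames, the blue cone sits at roughly (11.9, 2.0) before and (11.6, 3.2) after.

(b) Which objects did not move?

the magenta cylinder and the orange cube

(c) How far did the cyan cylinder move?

2.8

The cyan cylinder moved from about (8.2, 4.4) to (5.6, 3.3), a distance of √(2.6² + 1.1²) ≈ 2.8.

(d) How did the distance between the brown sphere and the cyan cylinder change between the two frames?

+2.4

They were about 1.7 units apart before and 4.1 after — 2.4 units further apart.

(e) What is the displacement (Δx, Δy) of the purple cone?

(-2.5, -1.7)

The purple cone started near (10.6, 6.3) and ended near (8.1, 4.6).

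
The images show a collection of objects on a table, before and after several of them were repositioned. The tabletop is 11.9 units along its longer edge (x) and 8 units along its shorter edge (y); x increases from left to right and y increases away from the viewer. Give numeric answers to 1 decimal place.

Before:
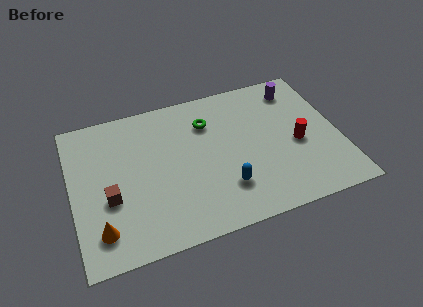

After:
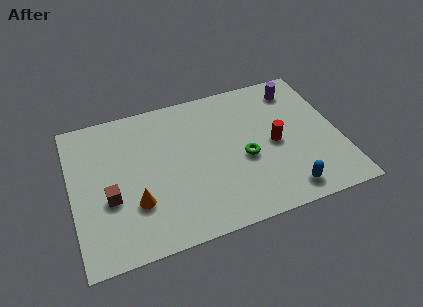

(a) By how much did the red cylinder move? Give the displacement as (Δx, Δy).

(-1.0, 0.3)

From the two frames, the red cylinder sits at roughly (10.0, 3.5) before and (9.0, 3.8) after.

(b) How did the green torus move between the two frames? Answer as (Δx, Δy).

(1.4, -2.5)

The green torus started near (6.2, 5.9) and ended near (7.6, 3.4).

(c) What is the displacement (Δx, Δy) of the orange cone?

(1.6, 0.9)

The orange cone was at about (1.1, 1.6) and moved to about (2.7, 2.5).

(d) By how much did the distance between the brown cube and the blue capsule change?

+2.8

They were about 5.1 units apart before and 7.9 after — 2.8 units further apart.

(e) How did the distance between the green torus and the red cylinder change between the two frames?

-3.0

They were about 4.5 units apart before and 1.5 after — 3.0 units closer together.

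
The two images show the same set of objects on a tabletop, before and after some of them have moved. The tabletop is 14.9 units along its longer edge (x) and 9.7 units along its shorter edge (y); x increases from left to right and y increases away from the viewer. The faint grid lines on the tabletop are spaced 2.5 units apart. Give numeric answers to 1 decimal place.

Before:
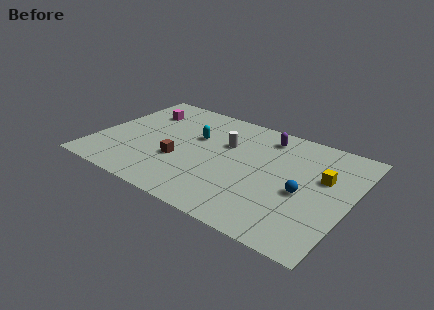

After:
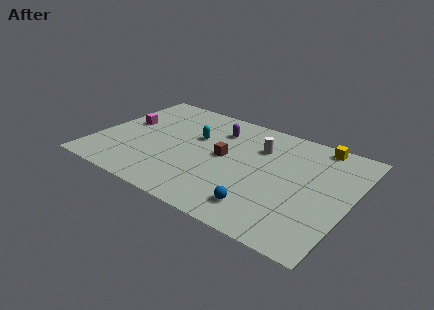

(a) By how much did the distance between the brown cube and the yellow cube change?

-2.3

They were about 8.5 units apart before and 6.2 after — 2.3 units closer together.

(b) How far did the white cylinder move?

2.0

The white cylinder moved from about (7.4, 6.3) to (9.3, 6.9), a distance of √(1.9² + 0.6²) ≈ 2.0.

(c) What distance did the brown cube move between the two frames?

2.9

The brown cube moved from about (5.1, 3.5) to (7.5, 5.1), a distance of √(2.4² + 1.6²) ≈ 2.9.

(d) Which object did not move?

the cyan capsule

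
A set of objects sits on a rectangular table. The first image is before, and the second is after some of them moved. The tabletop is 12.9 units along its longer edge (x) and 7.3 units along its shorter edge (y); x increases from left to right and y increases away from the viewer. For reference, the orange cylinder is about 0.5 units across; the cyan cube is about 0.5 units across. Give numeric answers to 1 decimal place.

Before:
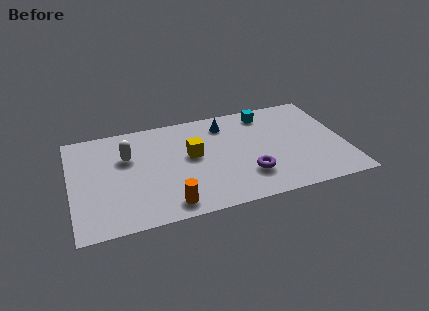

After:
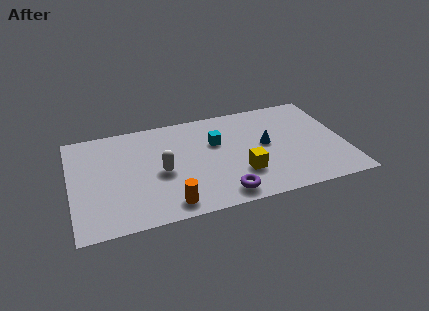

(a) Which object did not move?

the orange cylinder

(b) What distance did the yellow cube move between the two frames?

2.9

The yellow cube was near (5.7, 4.1) before and (7.9, 2.2) after, so it travelled √(2.2² + 1.9²) ≈ 2.9 units.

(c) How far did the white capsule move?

2.1

The white capsule moved from about (2.7, 4.8) to (4.2, 3.3), a distance of √(1.5² + 1.5²) ≈ 2.1.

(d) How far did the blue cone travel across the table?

2.7

The blue cone moved from about (7.4, 5.9) to (9.2, 3.9), a distance of √(1.8² + 2.0²) ≈ 2.7.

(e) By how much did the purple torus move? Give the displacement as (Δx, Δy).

(-1.3, -1.0)

The purple torus started near (8.2, 2.0) and ended near (6.9, 1.0).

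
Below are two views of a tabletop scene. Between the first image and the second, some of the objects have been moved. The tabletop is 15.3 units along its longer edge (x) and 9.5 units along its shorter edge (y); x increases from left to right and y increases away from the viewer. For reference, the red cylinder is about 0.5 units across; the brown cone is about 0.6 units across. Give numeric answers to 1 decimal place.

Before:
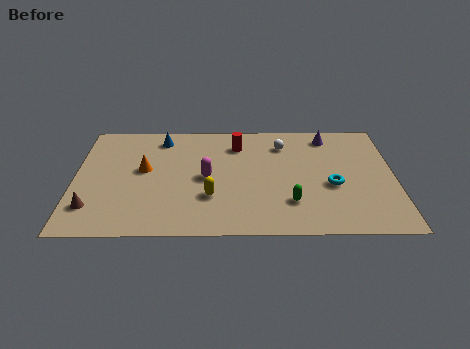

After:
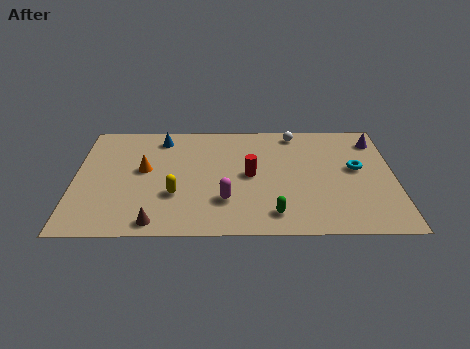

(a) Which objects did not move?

the blue cone and the orange cone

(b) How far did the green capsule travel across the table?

1.2

From (10.3, 2.5) to (9.5, 1.6), the green capsule covered √(0.8² + 0.9²) ≈ 1.2 units.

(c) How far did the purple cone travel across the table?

2.3

From (12.2, 8.1) to (14.5, 7.7), the purple cone covered √(2.3² + 0.4²) ≈ 2.3 units.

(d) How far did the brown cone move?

3.2

From (0.9, 2.2) to (3.9, 1.0), the brown cone covered √(3.0² + 1.2²) ≈ 3.2 units.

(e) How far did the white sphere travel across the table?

1.2

The white sphere moved from about (10.0, 7.4) to (10.6, 8.4), a distance of √(0.6² + 1.0²) ≈ 1.2.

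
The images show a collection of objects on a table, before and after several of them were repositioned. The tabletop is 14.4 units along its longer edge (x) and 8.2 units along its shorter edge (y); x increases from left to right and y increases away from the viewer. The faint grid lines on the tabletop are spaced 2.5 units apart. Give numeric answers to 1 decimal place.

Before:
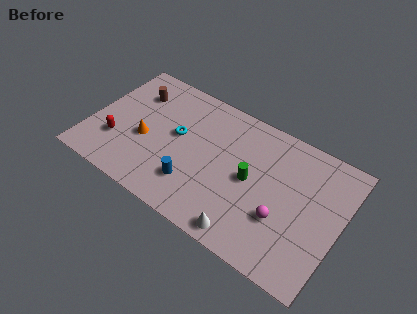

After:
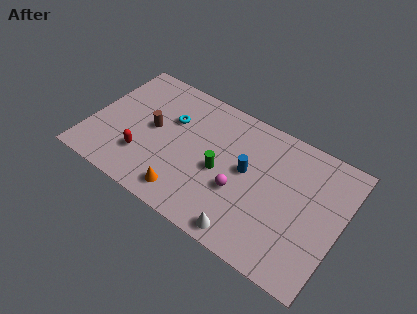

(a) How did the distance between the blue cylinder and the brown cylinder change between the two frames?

-0.3

They were about 5.8 units apart before and 5.5 after — 0.3 units closer together.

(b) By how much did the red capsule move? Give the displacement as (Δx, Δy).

(1.6, -0.2)

The red capsule was at about (1.7, 2.5) and moved to about (3.3, 2.3).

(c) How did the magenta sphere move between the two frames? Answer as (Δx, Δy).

(-2.5, 0.3)

The magenta sphere was at about (11.3, 2.8) and moved to about (8.8, 3.1).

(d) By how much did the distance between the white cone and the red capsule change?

-1.6

They were about 8.1 units apart before and 6.5 after — 1.6 units closer together.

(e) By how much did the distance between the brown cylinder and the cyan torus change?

-1.8

The distance was about 3.2 in the first image and 1.4 in the second, so they moved 1.8 units closer together.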